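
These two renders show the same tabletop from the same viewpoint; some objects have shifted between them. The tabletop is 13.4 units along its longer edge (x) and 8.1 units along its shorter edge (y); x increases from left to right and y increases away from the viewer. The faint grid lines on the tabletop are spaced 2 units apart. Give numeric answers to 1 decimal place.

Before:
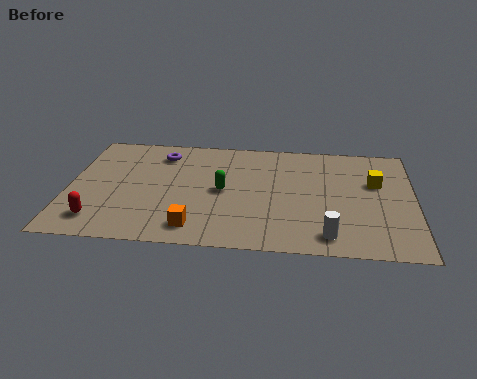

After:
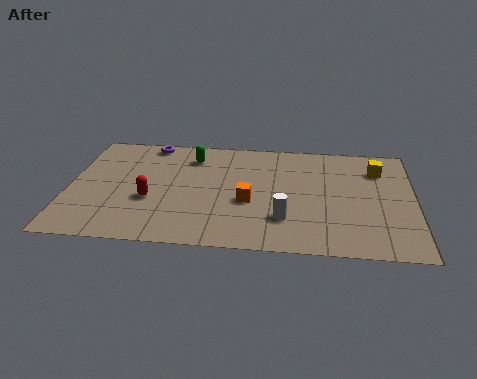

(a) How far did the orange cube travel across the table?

2.8

From (5.0, 1.3) to (7.0, 3.3), the orange cube covered √(2.0² + 2.0²) ≈ 2.8 units.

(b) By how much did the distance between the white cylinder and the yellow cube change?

+1.0

They were about 4.3 units apart before and 5.3 after — 1.0 units further apart.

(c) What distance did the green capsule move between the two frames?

2.7

From (6.0, 4.0) to (4.7, 6.4), the green capsule covered √(1.3² + 2.4²) ≈ 2.7 units.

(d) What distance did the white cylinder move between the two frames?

2.0

The white cylinder moved from about (10.1, 1.2) to (8.4, 2.2), a distance of √(1.7² + 1.0²) ≈ 2.0.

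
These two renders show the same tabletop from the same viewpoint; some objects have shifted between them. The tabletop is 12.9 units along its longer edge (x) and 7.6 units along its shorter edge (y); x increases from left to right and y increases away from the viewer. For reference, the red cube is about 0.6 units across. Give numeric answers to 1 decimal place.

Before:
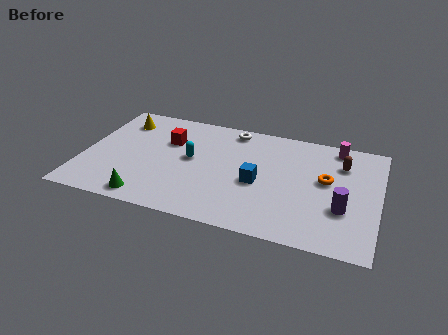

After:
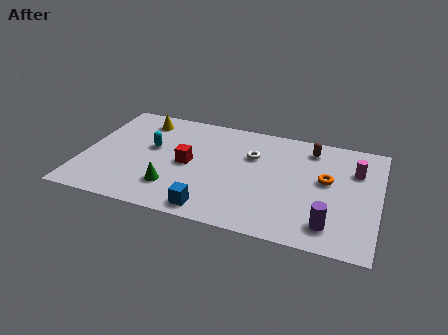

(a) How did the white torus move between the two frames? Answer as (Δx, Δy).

(1.0, -1.6)

From the two frames, the white torus sits at roughly (6.3, 6.7) before and (7.3, 5.1) after.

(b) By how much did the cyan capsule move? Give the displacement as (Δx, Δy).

(-1.8, 0.3)

The cyan capsule started near (4.7, 4.1) and ended near (2.9, 4.4).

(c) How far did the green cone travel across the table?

1.4

The green cone was near (3.1, 0.9) before and (4.1, 1.9) after, so it travelled √(1.0² + 1.0²) ≈ 1.4 units.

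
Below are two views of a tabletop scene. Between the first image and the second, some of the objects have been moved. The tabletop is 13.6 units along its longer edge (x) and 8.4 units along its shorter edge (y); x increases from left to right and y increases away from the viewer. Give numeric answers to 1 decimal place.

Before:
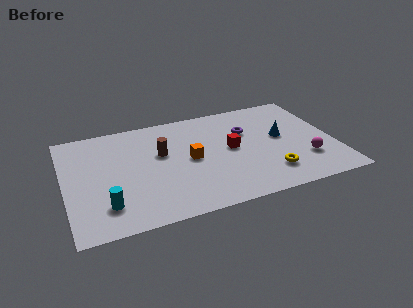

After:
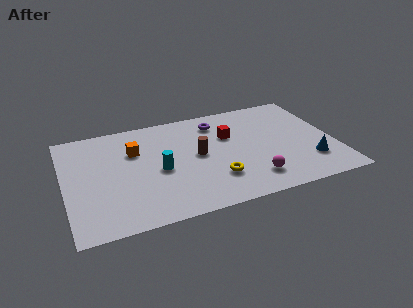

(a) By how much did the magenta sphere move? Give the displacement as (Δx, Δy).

(-2.8, -0.7)

The magenta sphere started near (12.0, 2.4) and ended near (9.2, 1.7).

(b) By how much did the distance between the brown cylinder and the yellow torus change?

-3.9

Before: roughly 6.1 units apart; after: 2.2. That's 3.9 units closer together.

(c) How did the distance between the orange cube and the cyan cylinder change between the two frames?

-2.8

They were about 5.0 units apart before and 2.2 after — 2.8 units closer together.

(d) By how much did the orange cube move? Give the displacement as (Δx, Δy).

(-2.7, 1.5)

From the two frames, the orange cube sits at roughly (6.3, 4.2) before and (3.6, 5.7) after.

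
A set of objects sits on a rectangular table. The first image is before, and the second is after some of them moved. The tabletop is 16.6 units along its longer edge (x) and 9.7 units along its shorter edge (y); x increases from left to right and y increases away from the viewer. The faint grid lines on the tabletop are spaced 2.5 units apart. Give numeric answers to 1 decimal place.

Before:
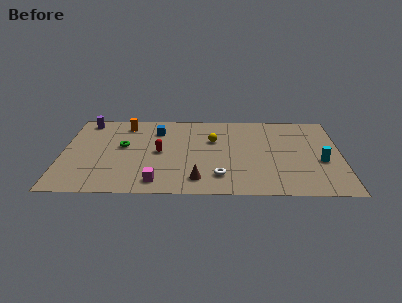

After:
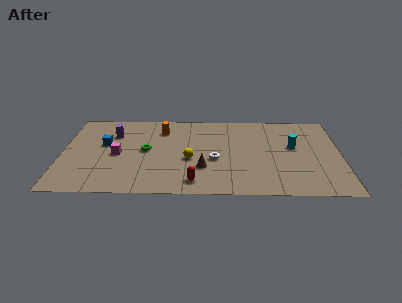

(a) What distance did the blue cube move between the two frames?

3.5

The blue cube moved from about (5.6, 7.4) to (2.5, 5.7), a distance of √(3.1² + 1.7²) ≈ 3.5.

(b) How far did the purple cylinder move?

2.3

From (1.3, 8.5) to (3.0, 6.9), the purple cylinder covered √(1.7² + 1.6²) ≈ 2.3 units.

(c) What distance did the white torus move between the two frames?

1.9

From (9.4, 2.1) to (9.1, 4.0), the white torus covered √(0.3² + 1.9²) ≈ 1.9 units.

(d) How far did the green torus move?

1.5

From (3.6, 5.5) to (5.0, 5.0), the green torus covered √(1.4² + 0.5²) ≈ 1.5 units.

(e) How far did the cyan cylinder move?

2.3

The cyan cylinder was near (15.4, 3.9) before and (13.8, 5.6) after, so it travelled √(1.6² + 1.7²) ≈ 2.3 units.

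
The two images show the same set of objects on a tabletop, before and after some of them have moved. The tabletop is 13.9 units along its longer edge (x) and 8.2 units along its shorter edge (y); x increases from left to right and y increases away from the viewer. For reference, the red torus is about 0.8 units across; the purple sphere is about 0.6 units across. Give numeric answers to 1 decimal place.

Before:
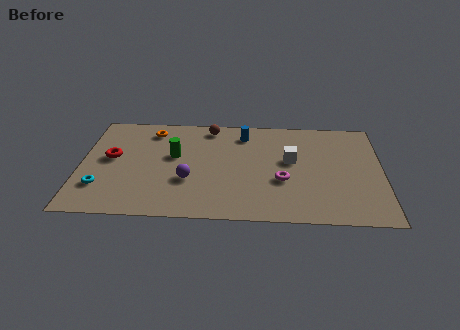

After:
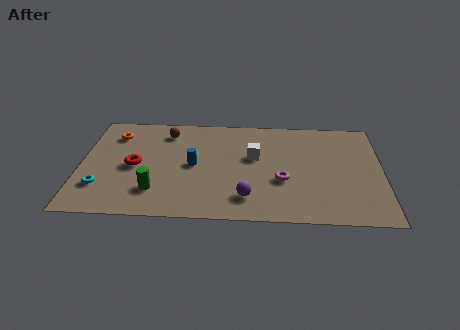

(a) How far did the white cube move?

1.7

The white cube was near (9.7, 4.7) before and (8.0, 4.9) after, so it travelled √(1.7² + 0.2²) ≈ 1.7 units.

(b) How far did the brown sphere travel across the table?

2.1

The brown sphere moved from about (5.9, 7.2) to (3.9, 6.7), a distance of √(2.0² + 0.5²) ≈ 2.1.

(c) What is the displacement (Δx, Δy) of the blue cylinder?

(-2.3, -2.6)

From the two frames, the blue cylinder sits at roughly (7.5, 6.7) before and (5.2, 4.1) after.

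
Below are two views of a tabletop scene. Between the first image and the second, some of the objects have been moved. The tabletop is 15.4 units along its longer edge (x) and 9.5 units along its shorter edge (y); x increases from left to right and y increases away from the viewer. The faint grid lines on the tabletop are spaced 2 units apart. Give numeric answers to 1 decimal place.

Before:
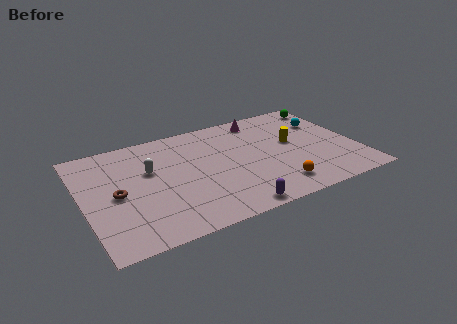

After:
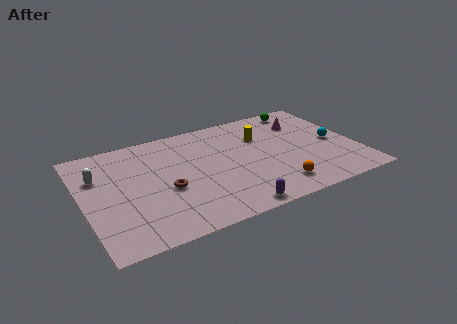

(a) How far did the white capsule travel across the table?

2.9

From (3.8, 5.9) to (1.0, 6.5), the white capsule covered √(2.8² + 0.6²) ≈ 2.9 units.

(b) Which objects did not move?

the purple capsule and the orange sphere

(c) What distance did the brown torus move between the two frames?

2.8

The brown torus was near (1.8, 4.5) before and (4.5, 3.9) after, so it travelled √(2.7² + 0.6²) ≈ 2.8 units.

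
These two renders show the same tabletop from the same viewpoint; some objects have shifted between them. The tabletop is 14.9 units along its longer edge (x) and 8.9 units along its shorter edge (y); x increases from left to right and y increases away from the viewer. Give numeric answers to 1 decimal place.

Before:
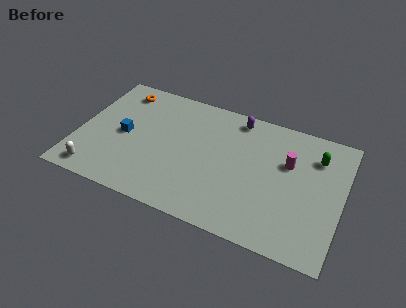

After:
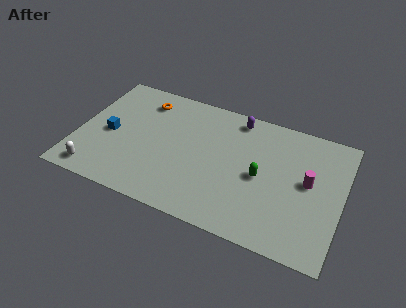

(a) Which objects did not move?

the white capsule and the purple capsule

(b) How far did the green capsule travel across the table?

3.8

From (13.3, 6.7) to (10.4, 4.2), the green capsule covered √(2.9² + 2.5²) ≈ 3.8 units.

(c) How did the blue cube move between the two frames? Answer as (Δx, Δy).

(-0.8, -0.2)

The blue cube started near (2.6, 4.3) and ended near (1.8, 4.1).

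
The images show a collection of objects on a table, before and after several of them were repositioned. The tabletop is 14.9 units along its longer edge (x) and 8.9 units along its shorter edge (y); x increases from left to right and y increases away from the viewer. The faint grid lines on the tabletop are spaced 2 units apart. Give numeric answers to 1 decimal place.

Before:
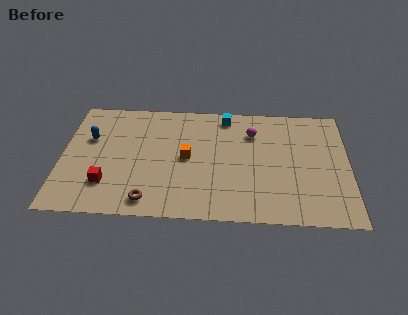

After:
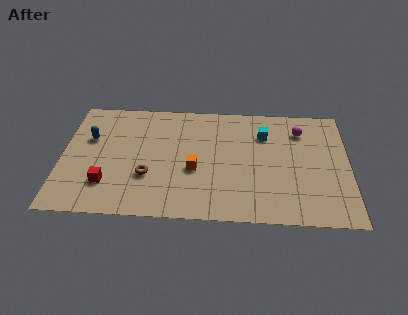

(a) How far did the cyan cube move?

2.4

The cyan cube moved from about (8.5, 7.8) to (10.5, 6.5), a distance of √(2.0² + 1.3²) ≈ 2.4.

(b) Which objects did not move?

the red cube and the blue capsule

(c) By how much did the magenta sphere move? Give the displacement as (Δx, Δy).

(2.5, 0.3)

The magenta sphere was at about (9.9, 6.6) and moved to about (12.4, 6.9).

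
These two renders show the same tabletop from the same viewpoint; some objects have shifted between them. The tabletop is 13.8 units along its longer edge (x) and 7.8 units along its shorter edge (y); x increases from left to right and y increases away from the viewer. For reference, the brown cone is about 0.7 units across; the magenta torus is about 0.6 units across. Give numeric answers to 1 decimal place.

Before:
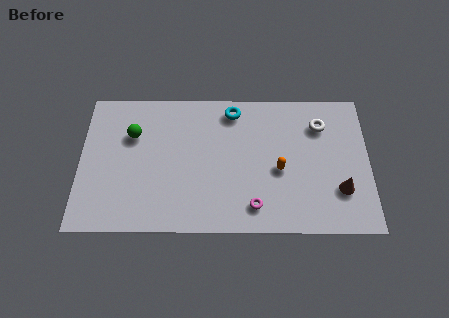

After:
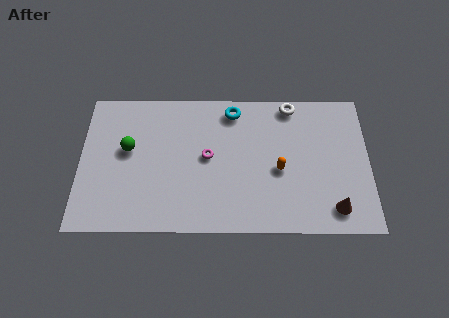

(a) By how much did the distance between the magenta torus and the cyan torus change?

-2.5

Before: roughly 5.4 units apart; after: 2.9. That's 2.5 units closer together.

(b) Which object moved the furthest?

the magenta torus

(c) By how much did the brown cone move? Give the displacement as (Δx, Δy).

(-0.3, -1.0)

From the two frames, the brown cone sits at roughly (12.4, 2.3) before and (12.1, 1.3) after.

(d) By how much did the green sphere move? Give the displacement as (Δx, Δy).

(-0.2, -0.8)

The green sphere started near (2.5, 5.3) and ended near (2.3, 4.5).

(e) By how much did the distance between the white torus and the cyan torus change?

-1.5

Before: roughly 4.3 units apart; after: 2.8. That's 1.5 units closer together.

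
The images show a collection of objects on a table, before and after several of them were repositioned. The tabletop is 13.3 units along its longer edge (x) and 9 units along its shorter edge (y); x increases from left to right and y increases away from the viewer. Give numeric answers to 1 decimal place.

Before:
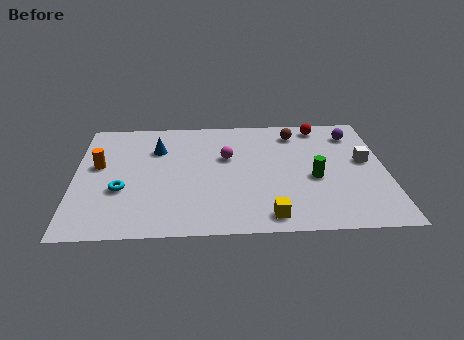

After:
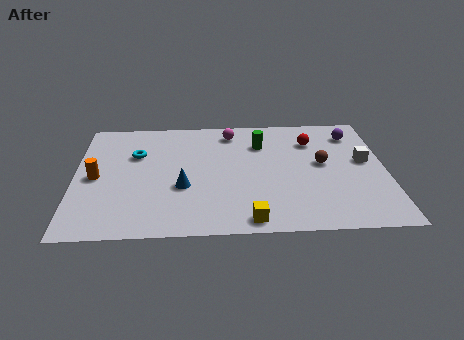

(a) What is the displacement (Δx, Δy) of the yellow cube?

(-0.8, -0.2)

The yellow cube was at about (8.2, 1.1) and moved to about (7.4, 0.9).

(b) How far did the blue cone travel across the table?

3.2

The blue cone moved from about (3.5, 6.4) to (4.6, 3.4), a distance of √(1.1² + 3.0²) ≈ 3.2.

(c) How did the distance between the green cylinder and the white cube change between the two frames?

+2.2

The distance was about 2.5 in the first image and 4.7 in the second, so they moved 2.2 units further apart.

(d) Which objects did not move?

the purple sphere and the white cube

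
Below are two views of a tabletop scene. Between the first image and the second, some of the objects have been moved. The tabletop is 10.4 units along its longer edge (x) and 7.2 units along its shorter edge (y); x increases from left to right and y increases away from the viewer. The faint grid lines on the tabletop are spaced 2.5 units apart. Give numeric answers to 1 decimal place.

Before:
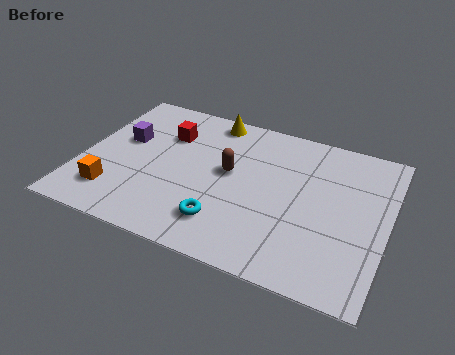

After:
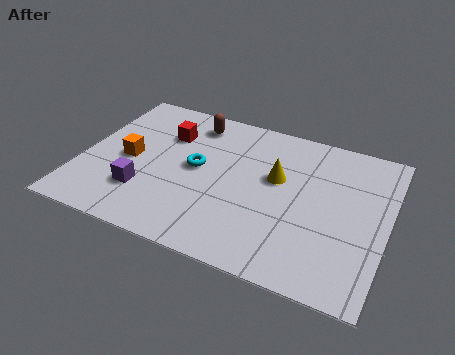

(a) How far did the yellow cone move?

3.3

The yellow cone moved from about (4.1, 6.4) to (6.6, 4.3), a distance of √(2.5² + 2.1²) ≈ 3.3.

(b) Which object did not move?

the red cube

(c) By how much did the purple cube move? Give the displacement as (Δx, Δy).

(1.0, -2.3)

From the two frames, the purple cube sits at roughly (1.3, 4.3) before and (2.3, 2.0) after.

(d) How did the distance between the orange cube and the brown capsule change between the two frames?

-1.2

The distance was about 4.4 in the first image and 3.2 in the second, so they moved 1.2 units closer together.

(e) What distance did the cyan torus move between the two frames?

2.5

The cyan torus was near (5.1, 1.6) before and (3.9, 3.8) after, so it travelled √(1.2² + 2.2²) ≈ 2.5 units.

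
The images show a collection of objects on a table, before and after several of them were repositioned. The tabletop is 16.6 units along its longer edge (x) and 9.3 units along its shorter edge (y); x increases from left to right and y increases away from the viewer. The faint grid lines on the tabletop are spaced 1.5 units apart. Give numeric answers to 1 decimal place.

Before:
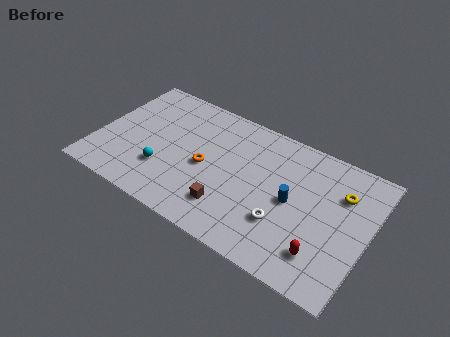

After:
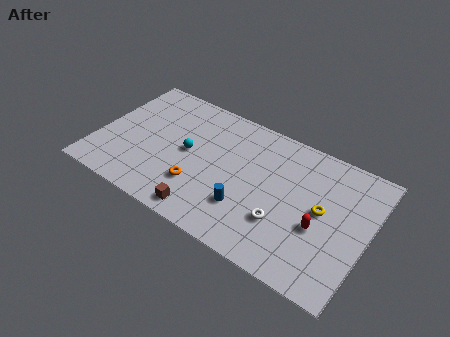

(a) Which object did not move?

the white torus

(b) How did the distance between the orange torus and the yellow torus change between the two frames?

-0.7

They were about 8.3 units apart before and 7.6 after — 0.7 units closer together.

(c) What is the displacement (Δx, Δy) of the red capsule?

(-0.4, 1.6)

The red capsule was at about (14.2, 2.1) and moved to about (13.8, 3.7).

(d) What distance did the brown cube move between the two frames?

1.7

From (8.5, 2.2) to (7.2, 1.1), the brown cube covered √(1.3² + 1.1²) ≈ 1.7 units.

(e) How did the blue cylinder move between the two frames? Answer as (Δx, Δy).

(-2.5, -1.9)

The blue cylinder was at about (12.0, 4.6) and moved to about (9.5, 2.7).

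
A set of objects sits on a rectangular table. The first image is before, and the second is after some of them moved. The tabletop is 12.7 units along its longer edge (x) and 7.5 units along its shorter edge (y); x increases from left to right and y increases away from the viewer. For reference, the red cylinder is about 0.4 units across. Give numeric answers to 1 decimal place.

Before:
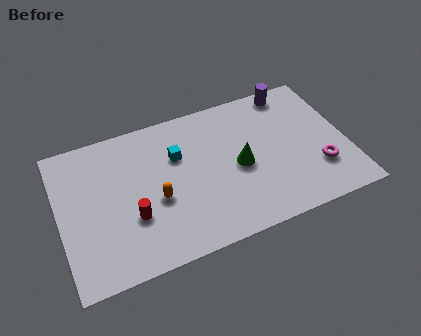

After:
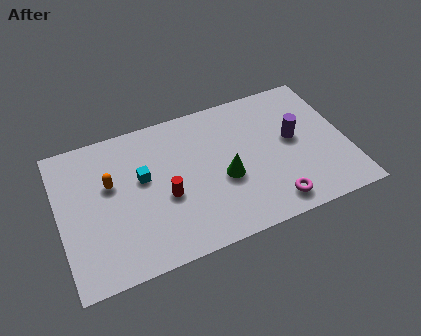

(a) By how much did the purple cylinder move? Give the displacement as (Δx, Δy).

(-0.2, -2.6)

From the two frames, the purple cylinder sits at roughly (10.6, 6.7) before and (10.4, 4.1) after.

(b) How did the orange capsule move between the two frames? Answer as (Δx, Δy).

(-1.9, 1.5)

The orange capsule was at about (4.2, 3.1) and moved to about (2.3, 4.6).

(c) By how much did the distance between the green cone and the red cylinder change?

-2.3

Before: roughly 4.9 units apart; after: 2.6. That's 2.3 units closer together.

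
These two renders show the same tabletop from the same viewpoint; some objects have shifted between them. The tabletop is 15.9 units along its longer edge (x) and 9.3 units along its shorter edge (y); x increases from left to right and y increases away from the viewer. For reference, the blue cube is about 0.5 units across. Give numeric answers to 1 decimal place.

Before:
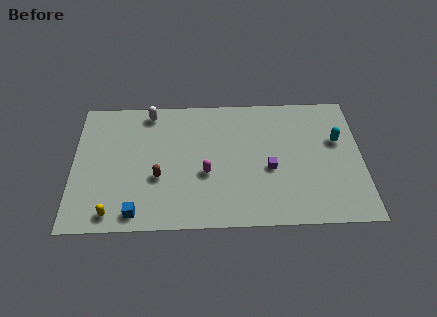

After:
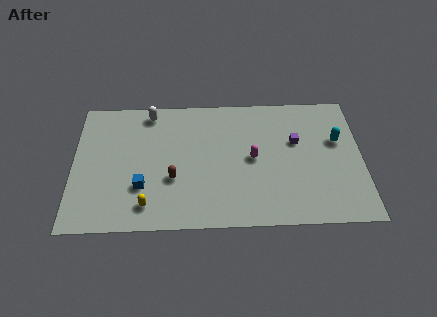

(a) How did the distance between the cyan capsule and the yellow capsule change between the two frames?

-2.0

The distance was about 13.3 in the first image and 11.3 in the second, so they moved 2.0 units closer together.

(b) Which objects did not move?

the cyan capsule and the white capsule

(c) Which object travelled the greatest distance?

the magenta capsule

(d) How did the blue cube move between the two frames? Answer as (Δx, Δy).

(0.3, 1.8)

The blue cube was at about (3.5, 1.1) and moved to about (3.8, 2.9).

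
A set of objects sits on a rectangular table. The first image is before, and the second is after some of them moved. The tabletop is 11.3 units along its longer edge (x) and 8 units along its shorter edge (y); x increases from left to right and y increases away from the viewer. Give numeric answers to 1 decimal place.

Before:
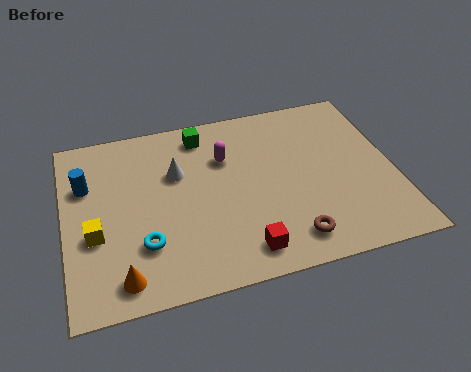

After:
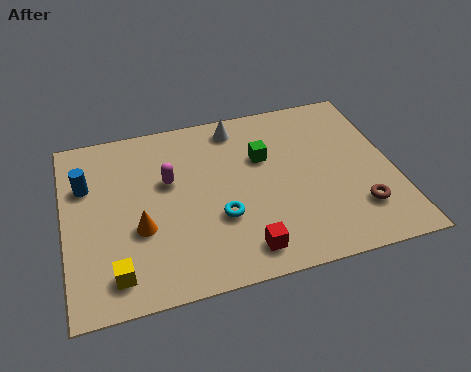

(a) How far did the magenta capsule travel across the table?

2.1

The magenta capsule moved from about (5.6, 5.5) to (3.6, 4.9), a distance of √(2.0² + 0.6²) ≈ 2.1.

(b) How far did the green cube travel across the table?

2.6

The green cube moved from about (4.9, 6.8) to (6.9, 5.2), a distance of √(2.0² + 1.6²) ≈ 2.6.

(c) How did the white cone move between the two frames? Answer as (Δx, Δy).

(2.2, 1.7)

The white cone started near (3.9, 5.2) and ended near (6.1, 6.9).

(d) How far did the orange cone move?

2.0

The orange cone was near (1.8, 1.1) before and (2.5, 3.0) after, so it travelled √(0.7² + 1.9²) ≈ 2.0 units.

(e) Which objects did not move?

the red cube and the blue cylinder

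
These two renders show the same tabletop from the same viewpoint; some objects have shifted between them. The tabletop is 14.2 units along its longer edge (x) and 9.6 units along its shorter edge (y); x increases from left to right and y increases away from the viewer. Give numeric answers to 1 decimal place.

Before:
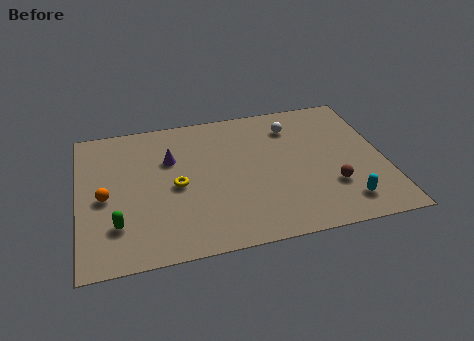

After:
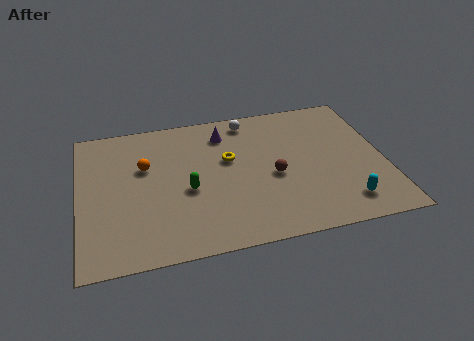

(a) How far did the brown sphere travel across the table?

2.9

The brown sphere moved from about (11.6, 2.9) to (9.0, 4.2), a distance of √(2.6² + 1.3²) ≈ 2.9.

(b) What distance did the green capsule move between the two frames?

3.7

The green capsule moved from about (1.7, 2.5) to (5.0, 4.1), a distance of √(3.3² + 1.6²) ≈ 3.7.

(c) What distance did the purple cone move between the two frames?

2.9

The purple cone moved from about (4.3, 6.4) to (6.9, 7.7), a distance of √(2.6² + 1.3²) ≈ 2.9.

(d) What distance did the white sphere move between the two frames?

2.2

From (10.1, 7.5) to (8.1, 8.4), the white sphere covered √(2.0² + 0.9²) ≈ 2.2 units.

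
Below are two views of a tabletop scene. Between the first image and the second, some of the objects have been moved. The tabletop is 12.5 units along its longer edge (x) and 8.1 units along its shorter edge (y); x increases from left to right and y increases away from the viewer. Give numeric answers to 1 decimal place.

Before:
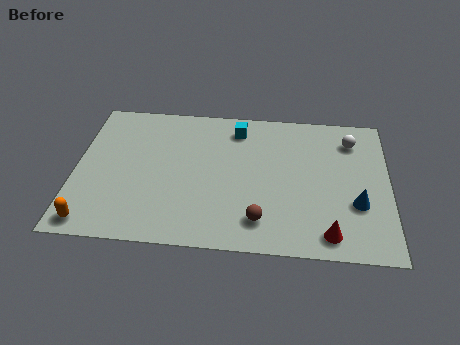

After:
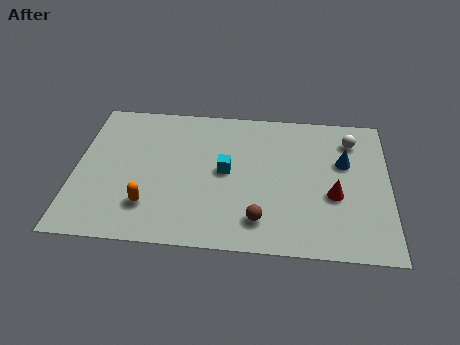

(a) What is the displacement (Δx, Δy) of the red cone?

(0.2, 2.1)

The red cone started near (10.1, 1.1) and ended near (10.3, 3.2).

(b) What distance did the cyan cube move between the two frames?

2.5

From (6.4, 6.7) to (6.0, 4.2), the cyan cube covered √(0.4² + 2.5²) ≈ 2.5 units.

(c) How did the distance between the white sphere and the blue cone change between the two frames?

-2.3

They were about 3.6 units apart before and 1.3 after — 2.3 units closer together.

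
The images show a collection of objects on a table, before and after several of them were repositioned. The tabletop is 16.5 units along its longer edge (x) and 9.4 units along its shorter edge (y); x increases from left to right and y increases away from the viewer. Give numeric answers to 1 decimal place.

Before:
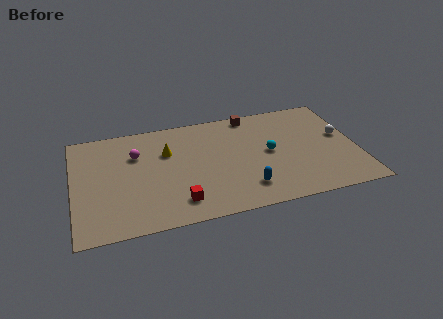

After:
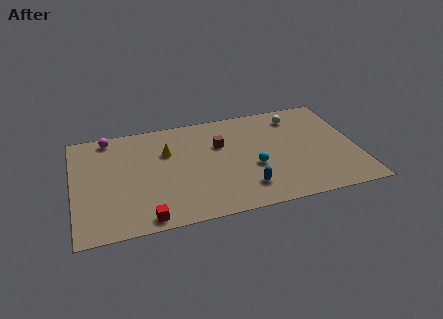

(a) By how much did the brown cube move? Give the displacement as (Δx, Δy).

(-2.0, -2.3)

From the two frames, the brown cube sits at roughly (10.6, 8.5) before and (8.6, 6.2) after.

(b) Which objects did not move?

the blue capsule and the yellow cone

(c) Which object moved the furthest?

the white sphere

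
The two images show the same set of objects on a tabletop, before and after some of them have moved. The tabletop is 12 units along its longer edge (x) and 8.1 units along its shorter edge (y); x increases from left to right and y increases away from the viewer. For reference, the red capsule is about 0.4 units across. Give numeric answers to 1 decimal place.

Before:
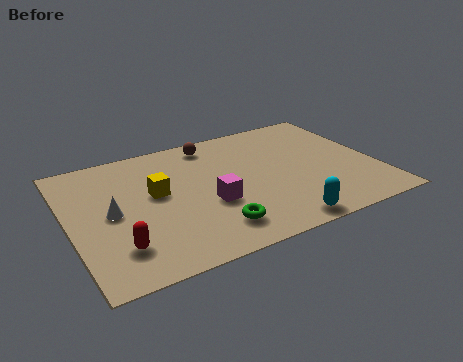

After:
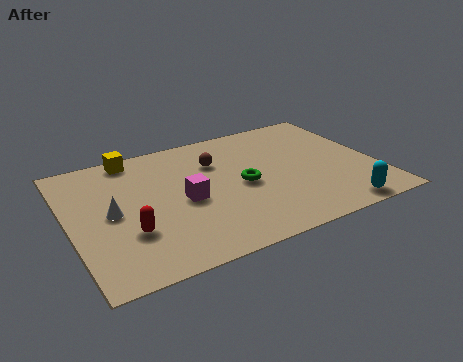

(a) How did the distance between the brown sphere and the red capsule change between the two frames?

-1.8

Before: roughly 6.7 units apart; after: 4.9. That's 1.8 units closer together.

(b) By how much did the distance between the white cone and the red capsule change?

-0.6

They were about 2.1 units apart before and 1.5 after — 0.6 units closer together.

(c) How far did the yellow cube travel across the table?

2.8

The yellow cube was near (3.4, 4.6) before and (2.8, 7.3) after, so it travelled √(0.6² + 2.7²) ≈ 2.8 units.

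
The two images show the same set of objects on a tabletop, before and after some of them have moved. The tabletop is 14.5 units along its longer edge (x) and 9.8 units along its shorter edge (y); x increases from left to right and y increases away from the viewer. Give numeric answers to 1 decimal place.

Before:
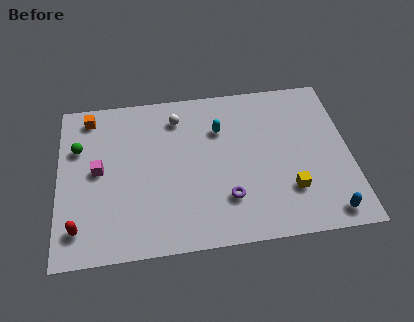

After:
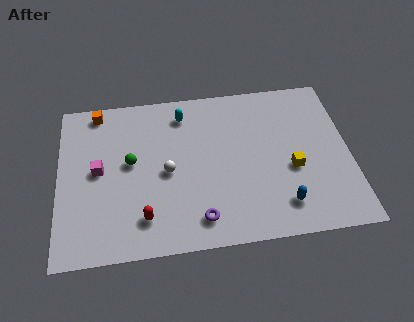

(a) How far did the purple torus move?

1.7

The purple torus moved from about (8.3, 2.6) to (6.9, 1.6), a distance of √(1.4² + 1.0²) ≈ 1.7.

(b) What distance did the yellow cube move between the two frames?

1.3

The yellow cube was near (11.4, 2.7) before and (11.6, 4.0) after, so it travelled √(0.2² + 1.3²) ≈ 1.3 units.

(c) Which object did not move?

the magenta cube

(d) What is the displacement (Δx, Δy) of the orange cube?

(0.4, 0.3)

The orange cube was at about (1.6, 8.5) and moved to about (2.0, 8.8).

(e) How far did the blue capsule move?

2.3

The blue capsule was near (13.2, 1.1) before and (11.0, 1.9) after, so it travelled √(2.2² + 0.8²) ≈ 2.3 units.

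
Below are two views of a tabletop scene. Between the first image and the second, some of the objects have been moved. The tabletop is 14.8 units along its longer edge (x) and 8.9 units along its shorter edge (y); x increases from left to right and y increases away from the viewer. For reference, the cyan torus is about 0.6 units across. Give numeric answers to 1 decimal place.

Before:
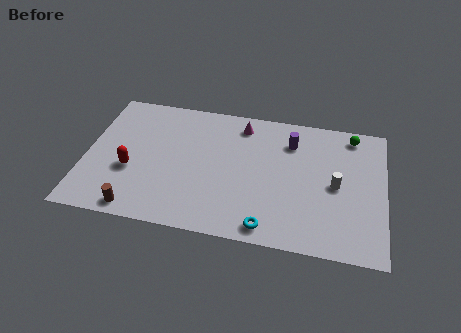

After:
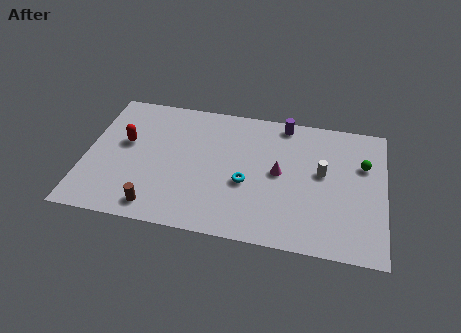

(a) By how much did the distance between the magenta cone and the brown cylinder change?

-1.4

Before: roughly 8.2 units apart; after: 6.8. That's 1.4 units closer together.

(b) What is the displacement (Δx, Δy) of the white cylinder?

(-0.7, 0.7)

The white cylinder started near (12.4, 4.3) and ended near (11.7, 5.0).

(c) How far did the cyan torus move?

2.9

The cyan torus moved from about (9.2, 1.0) to (8.0, 3.6), a distance of √(1.2² + 2.6²) ≈ 2.9.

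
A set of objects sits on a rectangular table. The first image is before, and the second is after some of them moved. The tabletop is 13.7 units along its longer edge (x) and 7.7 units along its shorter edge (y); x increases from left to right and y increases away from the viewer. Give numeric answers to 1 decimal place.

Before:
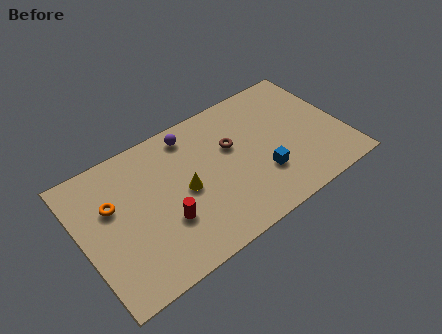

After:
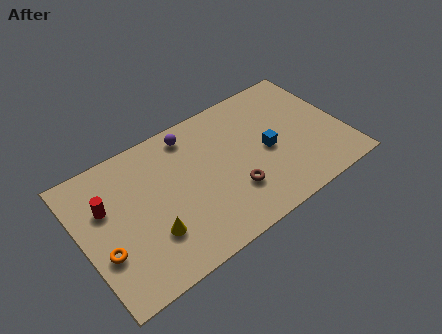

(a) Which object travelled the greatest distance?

the red cylinder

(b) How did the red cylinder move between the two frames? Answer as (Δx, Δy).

(-2.7, 2.4)

From the two frames, the red cylinder sits at roughly (4.1, 2.6) before and (1.4, 5.0) after.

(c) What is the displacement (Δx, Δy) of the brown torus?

(-0.4, -2.5)

From the two frames, the brown torus sits at roughly (8.0, 4.8) before and (7.6, 2.3) after.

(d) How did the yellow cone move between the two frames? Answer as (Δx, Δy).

(-2.0, -1.4)

The yellow cone was at about (5.3, 3.7) and moved to about (3.3, 2.3).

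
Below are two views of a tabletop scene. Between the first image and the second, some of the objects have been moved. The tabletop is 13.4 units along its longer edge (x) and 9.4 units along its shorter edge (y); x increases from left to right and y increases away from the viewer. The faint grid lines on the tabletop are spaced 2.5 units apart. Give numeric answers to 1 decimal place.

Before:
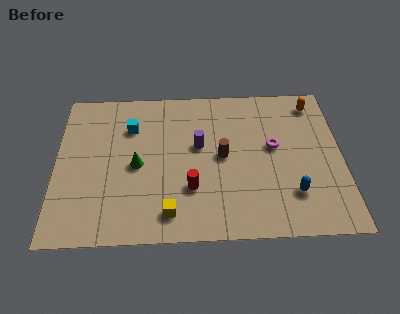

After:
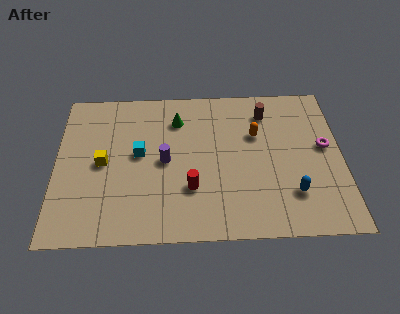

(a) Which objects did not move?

the red cylinder and the blue capsule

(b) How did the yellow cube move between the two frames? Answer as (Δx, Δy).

(-3.1, 3.1)

The yellow cube started near (5.3, 1.5) and ended near (2.2, 4.6).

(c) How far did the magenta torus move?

2.4

The magenta torus was near (10.2, 5.3) before and (12.6, 5.2) after, so it travelled √(2.4² + 0.1²) ≈ 2.4 units.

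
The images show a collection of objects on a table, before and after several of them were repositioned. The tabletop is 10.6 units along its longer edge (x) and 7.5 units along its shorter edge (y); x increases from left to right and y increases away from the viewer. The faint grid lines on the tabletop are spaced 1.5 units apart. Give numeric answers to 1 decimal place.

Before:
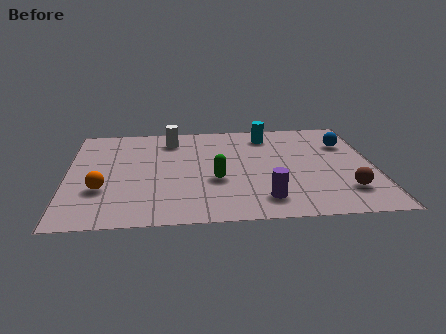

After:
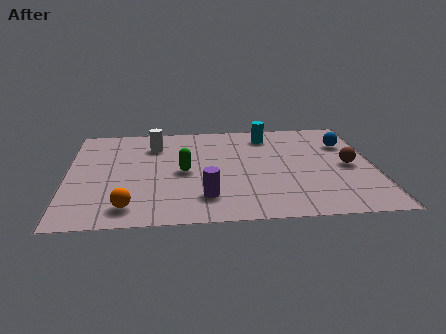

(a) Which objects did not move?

the cyan cylinder and the blue sphere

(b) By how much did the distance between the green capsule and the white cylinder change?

-1.2

They were about 3.5 units apart before and 2.3 after — 1.2 units closer together.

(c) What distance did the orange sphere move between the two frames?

1.6

The orange sphere moved from about (1.2, 2.5) to (2.1, 1.2), a distance of √(0.9² + 1.3²) ≈ 1.6.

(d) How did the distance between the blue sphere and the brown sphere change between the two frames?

-1.8

They were about 3.5 units apart before and 1.7 after — 1.8 units closer together.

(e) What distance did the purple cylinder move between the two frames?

2.0

The purple cylinder moved from about (6.7, 1.4) to (4.7, 1.7), a distance of √(2.0² + 0.3²) ≈ 2.0.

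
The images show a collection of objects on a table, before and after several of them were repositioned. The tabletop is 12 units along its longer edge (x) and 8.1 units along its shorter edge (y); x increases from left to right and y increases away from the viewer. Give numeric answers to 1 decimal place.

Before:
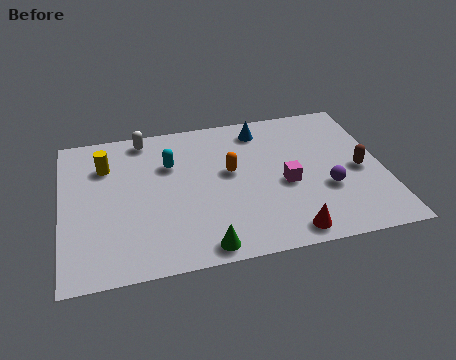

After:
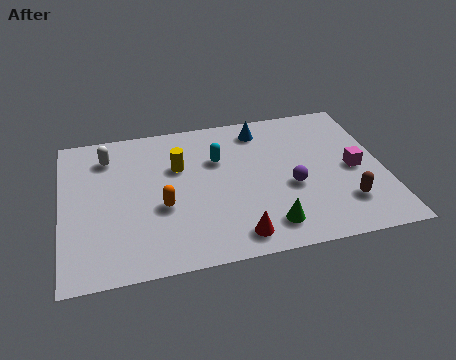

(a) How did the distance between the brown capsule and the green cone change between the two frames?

-3.7

The distance was about 6.7 in the first image and 3.0 in the second, so they moved 3.7 units closer together.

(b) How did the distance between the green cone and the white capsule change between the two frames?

+0.9

They were about 6.7 units apart before and 7.6 after — 0.9 units further apart.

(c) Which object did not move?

the blue cone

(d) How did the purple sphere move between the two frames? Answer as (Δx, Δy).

(-1.3, 0.4)

The purple sphere was at about (9.8, 2.9) and moved to about (8.5, 3.3).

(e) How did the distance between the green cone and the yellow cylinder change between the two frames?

-1.1

The distance was about 6.1 in the first image and 5.0 in the second, so they moved 1.1 units closer together.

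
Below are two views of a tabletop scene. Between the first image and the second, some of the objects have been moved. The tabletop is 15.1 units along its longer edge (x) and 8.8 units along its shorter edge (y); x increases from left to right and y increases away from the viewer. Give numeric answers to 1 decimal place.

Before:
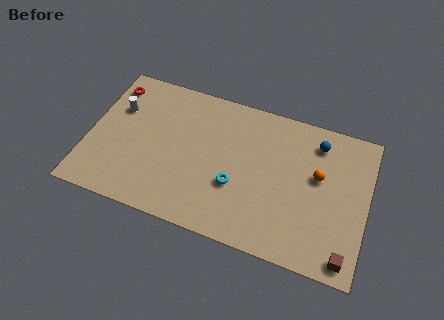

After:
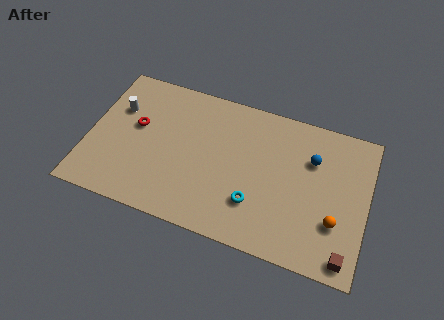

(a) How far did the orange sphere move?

2.6

The orange sphere was near (12.4, 5.2) before and (13.5, 2.8) after, so it travelled √(1.1² + 2.4²) ≈ 2.6 units.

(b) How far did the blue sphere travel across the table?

1.1

From (12.2, 7.2) to (12.0, 6.1), the blue sphere covered √(0.2² + 1.1²) ≈ 1.1 units.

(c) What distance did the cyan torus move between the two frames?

1.3

The cyan torus moved from about (8.1, 3.2) to (9.2, 2.5), a distance of √(1.1² + 0.7²) ≈ 1.3.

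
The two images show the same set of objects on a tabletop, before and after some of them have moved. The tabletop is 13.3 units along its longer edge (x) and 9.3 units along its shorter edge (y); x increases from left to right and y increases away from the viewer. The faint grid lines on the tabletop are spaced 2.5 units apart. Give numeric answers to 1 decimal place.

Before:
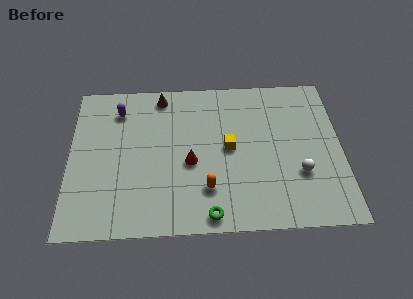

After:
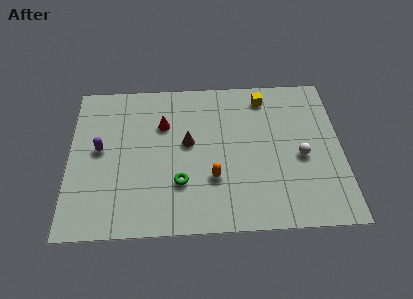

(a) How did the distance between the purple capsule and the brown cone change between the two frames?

+2.1

They were about 2.2 units apart before and 4.3 after — 2.1 units further apart.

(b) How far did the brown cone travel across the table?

3.3

From (4.5, 8.2) to (5.8, 5.2), the brown cone covered √(1.3² + 3.0²) ≈ 3.3 units.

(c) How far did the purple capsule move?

2.6

The purple capsule moved from about (2.4, 7.4) to (1.5, 5.0), a distance of √(0.9² + 2.4²) ≈ 2.6.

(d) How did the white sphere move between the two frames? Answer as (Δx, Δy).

(0.1, 1.0)

The white sphere was at about (11.2, 3.1) and moved to about (11.3, 4.1).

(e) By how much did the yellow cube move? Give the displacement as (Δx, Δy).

(1.8, 3.1)

From the two frames, the yellow cube sits at roughly (7.8, 4.8) before and (9.6, 7.9) after.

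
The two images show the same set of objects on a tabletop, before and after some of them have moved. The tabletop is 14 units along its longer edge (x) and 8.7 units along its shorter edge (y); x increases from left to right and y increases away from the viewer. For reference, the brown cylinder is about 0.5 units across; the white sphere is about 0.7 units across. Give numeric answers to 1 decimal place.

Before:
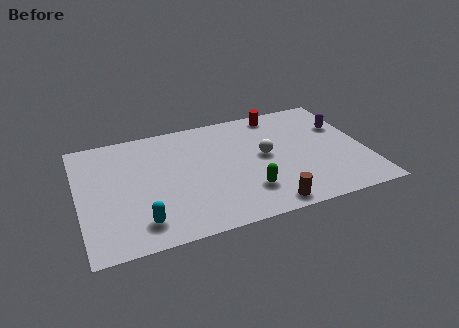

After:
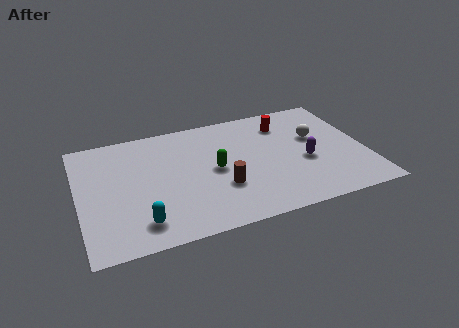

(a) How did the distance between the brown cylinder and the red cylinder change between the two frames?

-1.7

Before: roughly 6.9 units apart; after: 5.2. That's 1.7 units closer together.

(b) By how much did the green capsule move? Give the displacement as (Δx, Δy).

(-1.4, 2.1)

The green capsule was at about (8.0, 2.2) and moved to about (6.6, 4.3).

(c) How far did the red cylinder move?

0.9

The red cylinder moved from about (10.1, 7.7) to (10.3, 6.8), a distance of √(0.2² + 0.9²) ≈ 0.9.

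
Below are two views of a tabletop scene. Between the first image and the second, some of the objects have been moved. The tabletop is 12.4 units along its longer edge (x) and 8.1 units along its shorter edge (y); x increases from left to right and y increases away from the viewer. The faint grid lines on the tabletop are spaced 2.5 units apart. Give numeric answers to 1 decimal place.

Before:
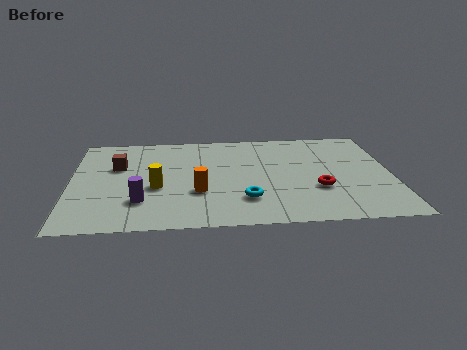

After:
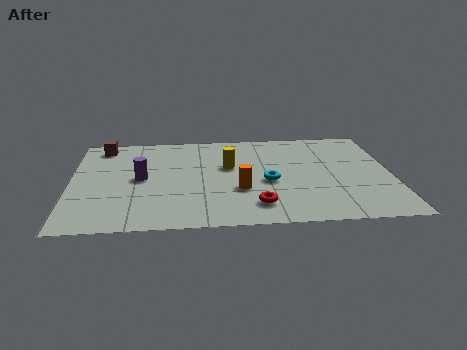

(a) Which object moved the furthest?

the yellow cylinder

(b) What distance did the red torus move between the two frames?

2.7

The red torus was near (9.5, 2.8) before and (7.1, 1.6) after, so it travelled √(2.4² + 1.2²) ≈ 2.7 units.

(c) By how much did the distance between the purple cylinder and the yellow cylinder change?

+2.2

Before: roughly 1.3 units apart; after: 3.5. That's 2.2 units further apart.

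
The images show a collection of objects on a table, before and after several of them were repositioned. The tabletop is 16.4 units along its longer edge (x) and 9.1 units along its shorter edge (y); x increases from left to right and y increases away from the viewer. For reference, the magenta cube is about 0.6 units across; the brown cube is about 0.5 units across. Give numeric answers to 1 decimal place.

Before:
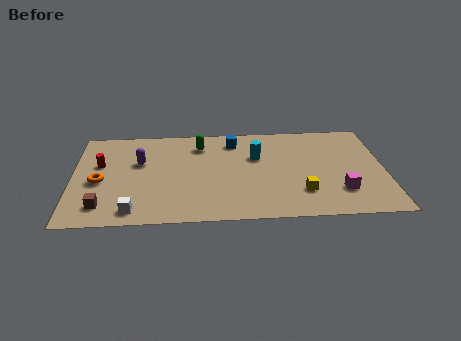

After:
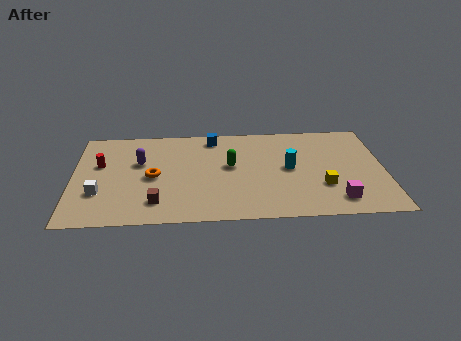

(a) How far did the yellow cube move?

1.2

From (12.0, 2.4) to (13.1, 2.9), the yellow cube covered √(1.1² + 0.5²) ≈ 1.2 units.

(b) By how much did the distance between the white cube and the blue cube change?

-0.4

They were about 8.2 units apart before and 7.8 after — 0.4 units closer together.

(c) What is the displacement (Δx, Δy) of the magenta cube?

(-0.2, -0.8)

The magenta cube was at about (14.0, 2.4) and moved to about (13.8, 1.6).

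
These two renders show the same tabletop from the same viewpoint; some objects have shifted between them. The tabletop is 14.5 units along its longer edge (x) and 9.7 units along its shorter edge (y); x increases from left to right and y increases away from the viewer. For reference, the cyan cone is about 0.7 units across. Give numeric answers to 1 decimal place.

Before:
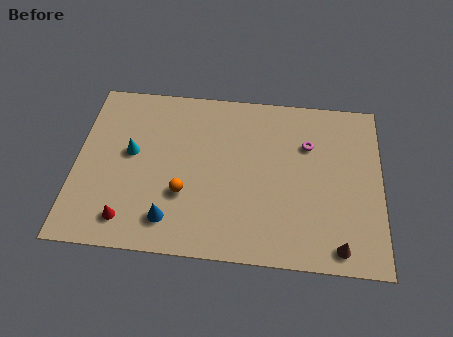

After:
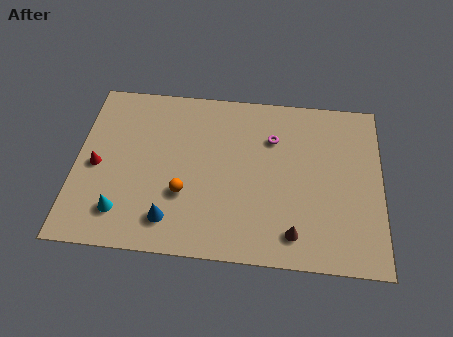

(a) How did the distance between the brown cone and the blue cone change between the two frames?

-2.1

The distance was about 7.9 in the first image and 5.8 in the second, so they moved 2.1 units closer together.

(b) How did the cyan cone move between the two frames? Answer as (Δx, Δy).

(-0.3, -3.4)

The cyan cone was at about (2.6, 5.4) and moved to about (2.3, 2.0).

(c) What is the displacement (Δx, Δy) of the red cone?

(-1.6, 2.9)

The red cone was at about (2.6, 1.6) and moved to about (1.0, 4.5).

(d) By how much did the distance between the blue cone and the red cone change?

+2.5

The distance was about 2.0 in the first image and 4.5 in the second, so they moved 2.5 units further apart.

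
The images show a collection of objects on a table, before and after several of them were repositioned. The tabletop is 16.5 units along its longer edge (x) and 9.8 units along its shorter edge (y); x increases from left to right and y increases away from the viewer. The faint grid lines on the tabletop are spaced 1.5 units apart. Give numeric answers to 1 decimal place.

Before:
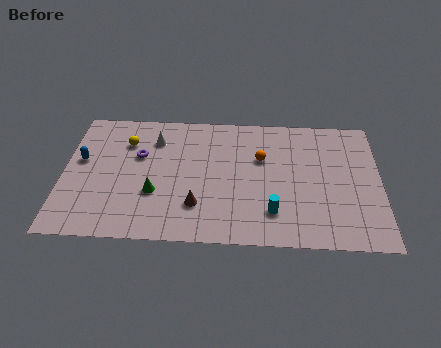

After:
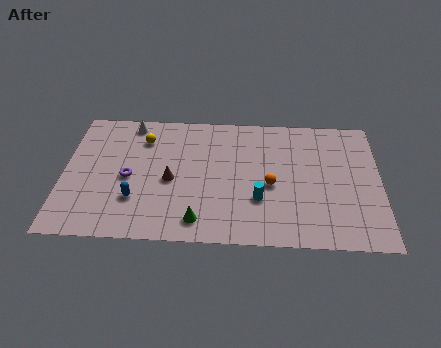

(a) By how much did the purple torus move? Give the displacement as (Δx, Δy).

(-0.5, -1.7)

The purple torus started near (3.9, 6.2) and ended near (3.4, 4.5).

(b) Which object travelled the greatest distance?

the blue capsule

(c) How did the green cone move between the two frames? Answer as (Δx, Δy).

(2.3, -1.9)

From the two frames, the green cone sits at roughly (4.8, 3.4) before and (7.1, 1.5) after.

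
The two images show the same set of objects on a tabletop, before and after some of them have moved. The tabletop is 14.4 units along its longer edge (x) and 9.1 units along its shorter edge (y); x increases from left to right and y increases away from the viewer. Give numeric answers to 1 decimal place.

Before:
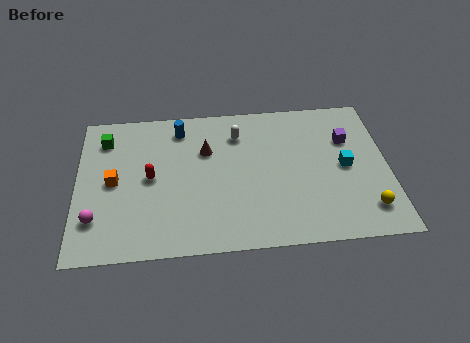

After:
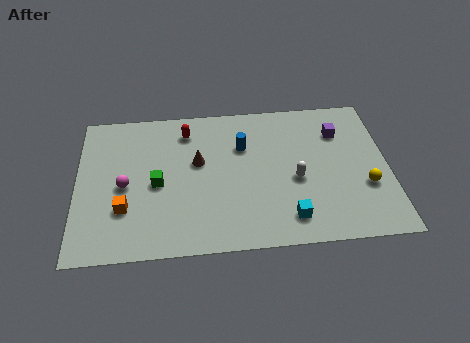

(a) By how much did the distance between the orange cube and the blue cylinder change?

+2.1

The distance was about 4.4 in the first image and 6.5 in the second, so they moved 2.1 units further apart.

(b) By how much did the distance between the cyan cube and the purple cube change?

+4.0

Before: roughly 1.7 units apart; after: 5.7. That's 4.0 units further apart.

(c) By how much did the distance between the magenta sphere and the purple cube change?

-2.0

Before: roughly 12.3 units apart; after: 10.3. That's 2.0 units closer together.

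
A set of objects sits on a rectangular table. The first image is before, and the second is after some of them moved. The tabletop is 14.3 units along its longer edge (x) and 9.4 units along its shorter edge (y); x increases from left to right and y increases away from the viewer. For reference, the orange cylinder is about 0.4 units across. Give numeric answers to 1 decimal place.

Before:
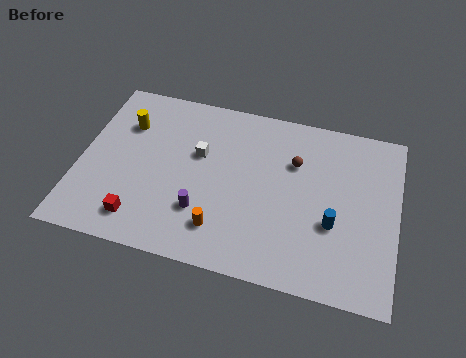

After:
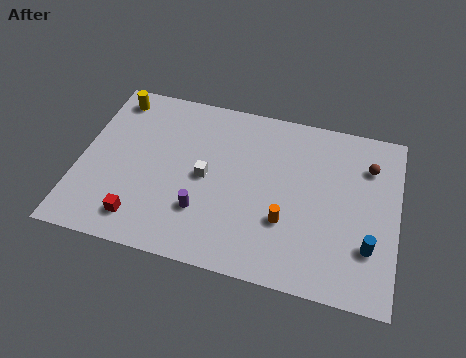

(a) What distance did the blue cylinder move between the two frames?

1.8

The blue cylinder moved from about (11.5, 3.5) to (13.1, 2.7), a distance of √(1.6² + 0.8²) ≈ 1.8.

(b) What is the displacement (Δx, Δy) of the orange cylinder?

(2.8, 1.1)

From the two frames, the orange cylinder sits at roughly (6.6, 2.0) before and (9.4, 3.1) after.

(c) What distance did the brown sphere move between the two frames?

3.4

From (9.6, 6.4) to (12.9, 7.0), the brown sphere covered √(3.3² + 0.6²) ≈ 3.4 units.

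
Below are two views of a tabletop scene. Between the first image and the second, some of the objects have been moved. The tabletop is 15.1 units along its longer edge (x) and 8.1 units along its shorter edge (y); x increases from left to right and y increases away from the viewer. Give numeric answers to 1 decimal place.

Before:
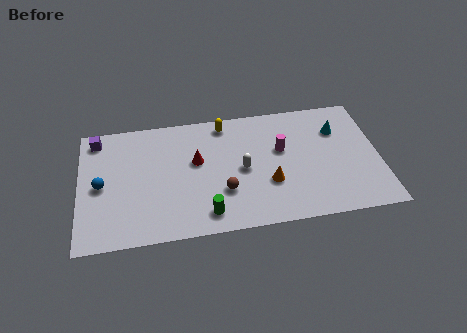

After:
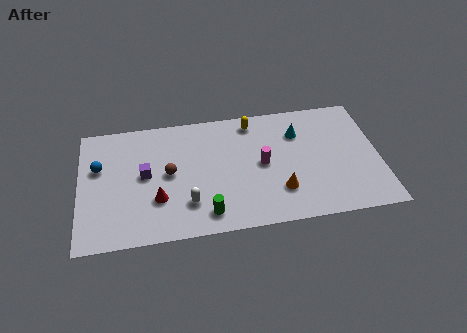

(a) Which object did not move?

the green cylinder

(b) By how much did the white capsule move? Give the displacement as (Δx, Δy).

(-2.8, -1.8)

The white capsule was at about (8.2, 3.9) and moved to about (5.4, 2.1).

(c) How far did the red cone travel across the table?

3.0

The red cone moved from about (5.9, 4.8) to (3.9, 2.6), a distance of √(2.0² + 2.2²) ≈ 3.0.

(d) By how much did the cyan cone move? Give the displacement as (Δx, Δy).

(-2.0, 0.1)

The cyan cone was at about (13.1, 5.8) and moved to about (11.1, 5.9).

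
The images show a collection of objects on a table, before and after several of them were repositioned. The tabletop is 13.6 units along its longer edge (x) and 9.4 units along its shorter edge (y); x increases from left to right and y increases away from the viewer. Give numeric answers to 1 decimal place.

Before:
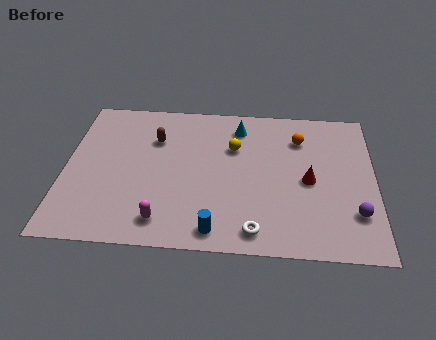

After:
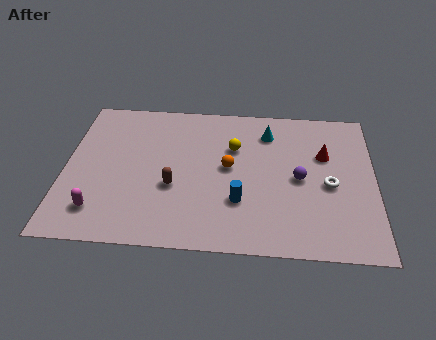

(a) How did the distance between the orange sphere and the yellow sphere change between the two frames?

-1.7

The distance was about 3.0 in the first image and 1.3 in the second, so they moved 1.7 units closer together.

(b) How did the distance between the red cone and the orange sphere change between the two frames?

+1.6

They were about 2.7 units apart before and 4.3 after — 1.6 units further apart.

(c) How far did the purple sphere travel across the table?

3.1

The purple sphere was near (12.7, 2.5) before and (10.3, 4.5) after, so it travelled √(2.4² + 2.0²) ≈ 3.1 units.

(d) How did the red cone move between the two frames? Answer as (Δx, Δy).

(0.7, 1.7)

The red cone started near (10.7, 4.4) and ended near (11.4, 6.1).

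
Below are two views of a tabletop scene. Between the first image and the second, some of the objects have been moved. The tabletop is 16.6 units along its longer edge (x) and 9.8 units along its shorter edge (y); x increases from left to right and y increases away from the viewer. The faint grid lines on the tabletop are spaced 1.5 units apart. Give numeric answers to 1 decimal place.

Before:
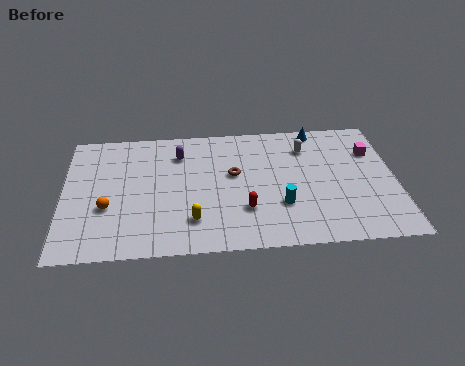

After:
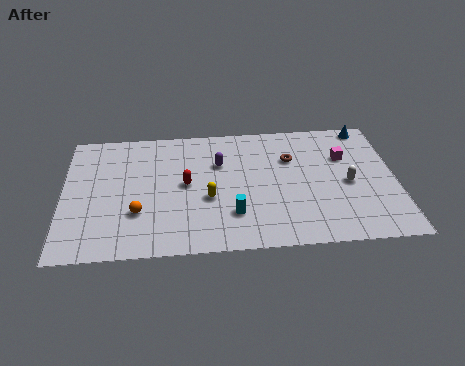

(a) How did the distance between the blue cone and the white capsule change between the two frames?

+3.0

The distance was about 1.5 in the first image and 4.5 in the second, so they moved 3.0 units further apart.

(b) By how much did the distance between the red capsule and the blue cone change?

+2.9

The distance was about 7.1 in the first image and 10.0 in the second, so they moved 2.9 units further apart.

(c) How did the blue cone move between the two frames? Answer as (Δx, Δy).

(2.5, 0.0)

The blue cone started near (12.8, 8.9) and ended near (15.3, 8.9).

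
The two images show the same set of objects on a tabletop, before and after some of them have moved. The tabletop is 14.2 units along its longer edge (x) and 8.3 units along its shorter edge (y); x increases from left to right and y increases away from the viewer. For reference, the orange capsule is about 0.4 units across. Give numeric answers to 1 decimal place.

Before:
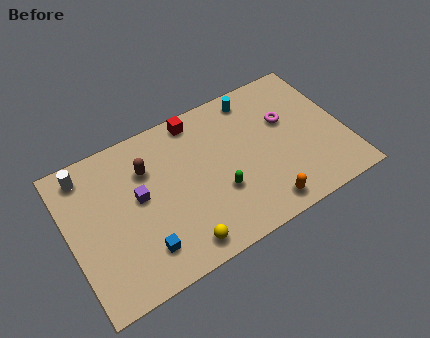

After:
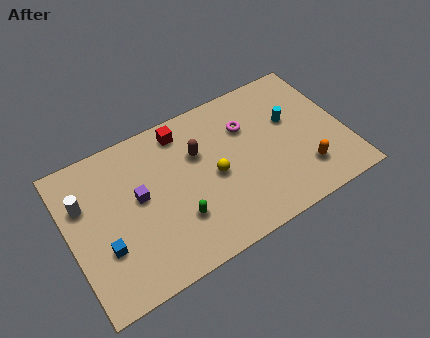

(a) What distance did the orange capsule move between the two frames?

2.5

The orange capsule was near (9.5, 1.1) before and (11.8, 2.0) after, so it travelled √(2.3² + 0.9²) ≈ 2.5 units.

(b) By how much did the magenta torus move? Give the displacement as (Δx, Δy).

(-2.0, 0.6)

The magenta torus started near (11.4, 5.2) and ended near (9.4, 5.8).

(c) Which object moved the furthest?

the yellow sphere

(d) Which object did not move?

the purple cube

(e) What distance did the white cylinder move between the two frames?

1.5

From (1.2, 7.1) to (0.9, 5.6), the white cylinder covered √(0.3² + 1.5²) ≈ 1.5 units.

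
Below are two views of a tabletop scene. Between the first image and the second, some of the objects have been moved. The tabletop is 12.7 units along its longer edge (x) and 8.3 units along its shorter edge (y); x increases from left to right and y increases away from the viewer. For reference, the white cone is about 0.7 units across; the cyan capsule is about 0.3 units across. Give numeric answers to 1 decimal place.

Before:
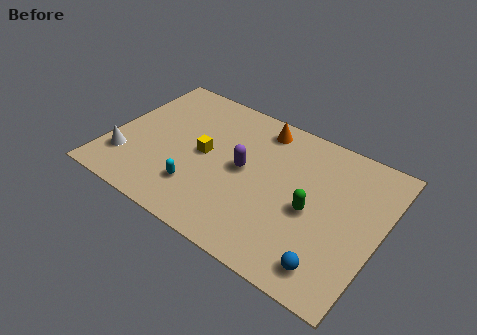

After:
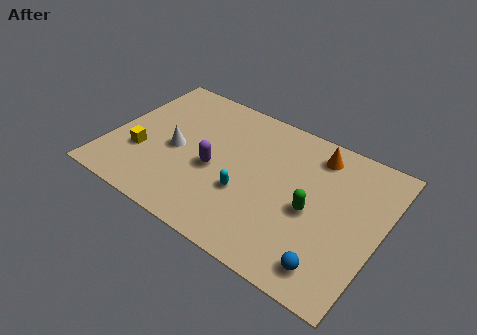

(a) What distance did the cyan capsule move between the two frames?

2.3

The cyan capsule moved from about (4.5, 2.1) to (6.6, 3.0), a distance of √(2.1² + 0.9²) ≈ 2.3.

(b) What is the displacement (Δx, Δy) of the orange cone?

(2.7, -0.2)

The orange cone was at about (6.6, 7.1) and moved to about (9.3, 6.9).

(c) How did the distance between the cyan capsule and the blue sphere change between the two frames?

-1.8

They were about 6.4 units apart before and 4.6 after — 1.8 units closer together.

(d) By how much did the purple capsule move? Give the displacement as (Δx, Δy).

(-1.3, -0.7)

The purple capsule was at about (6.3, 4.3) and moved to about (5.0, 3.6).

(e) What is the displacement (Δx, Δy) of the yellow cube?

(-2.8, -1.4)

From the two frames, the yellow cube sits at roughly (4.4, 4.2) before and (1.6, 2.8) after.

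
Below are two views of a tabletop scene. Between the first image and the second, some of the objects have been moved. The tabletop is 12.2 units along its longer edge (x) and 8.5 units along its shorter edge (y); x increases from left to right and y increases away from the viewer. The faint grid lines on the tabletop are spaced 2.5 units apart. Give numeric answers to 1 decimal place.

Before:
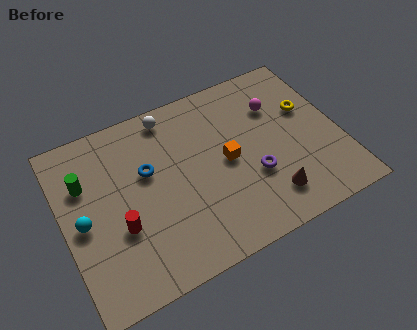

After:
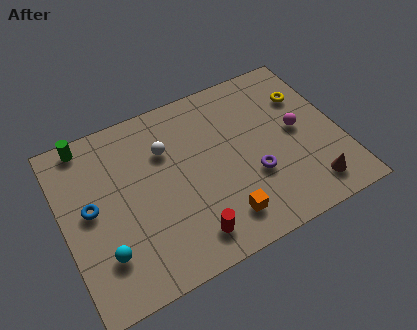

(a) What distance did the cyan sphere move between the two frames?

1.9

From (0.8, 4.0) to (1.5, 2.2), the cyan sphere covered √(0.7² + 1.8²) ≈ 1.9 units.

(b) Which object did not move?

the purple torus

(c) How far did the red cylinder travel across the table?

3.3

From (2.3, 3.1) to (5.1, 1.4), the red cylinder covered √(2.8² + 1.7²) ≈ 3.3 units.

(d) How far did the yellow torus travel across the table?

0.7

The yellow torus moved from about (11.0, 5.3) to (11.0, 6.0), a distance of √(0.0² + 0.7²) ≈ 0.7.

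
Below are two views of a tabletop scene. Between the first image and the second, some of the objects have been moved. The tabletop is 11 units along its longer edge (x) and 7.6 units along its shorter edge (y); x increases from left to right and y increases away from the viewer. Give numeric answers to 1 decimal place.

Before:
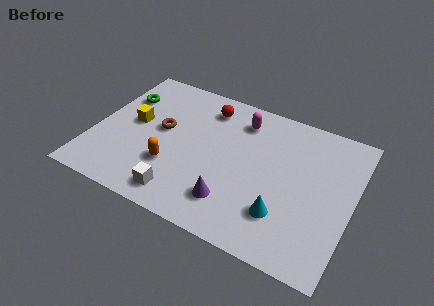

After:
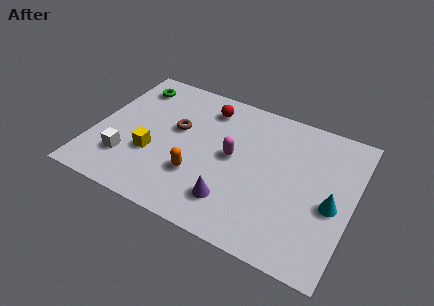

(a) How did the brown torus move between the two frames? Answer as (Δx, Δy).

(0.6, 0.3)

The brown torus was at about (2.8, 4.2) and moved to about (3.4, 4.5).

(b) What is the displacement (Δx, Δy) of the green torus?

(0.3, 0.8)

From the two frames, the green torus sits at roughly (0.9, 5.4) before and (1.2, 6.2) after.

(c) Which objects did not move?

the purple cone and the red sphere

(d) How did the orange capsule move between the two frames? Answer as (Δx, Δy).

(1.1, 0.0)

From the two frames, the orange capsule sits at roughly (3.5, 2.4) before and (4.6, 2.4) after.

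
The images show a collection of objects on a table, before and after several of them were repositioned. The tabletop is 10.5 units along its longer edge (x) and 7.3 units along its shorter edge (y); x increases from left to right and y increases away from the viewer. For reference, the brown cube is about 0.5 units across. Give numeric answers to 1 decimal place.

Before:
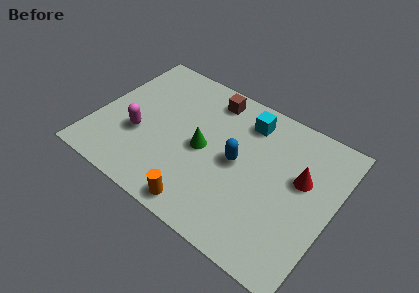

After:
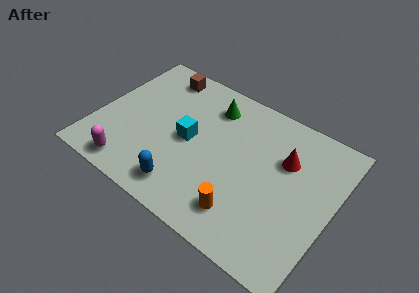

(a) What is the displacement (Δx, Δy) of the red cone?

(-0.8, 0.5)

The red cone started near (9.0, 4.4) and ended near (8.2, 4.9).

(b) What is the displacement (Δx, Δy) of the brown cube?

(-2.4, 0.1)

The brown cube was at about (4.6, 6.2) and moved to about (2.2, 6.3).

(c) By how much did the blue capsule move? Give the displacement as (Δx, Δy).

(-1.9, -2.5)

The blue capsule started near (6.3, 3.7) and ended near (4.4, 1.2).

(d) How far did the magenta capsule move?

1.8

From (2.0, 2.7) to (2.0, 0.9), the magenta capsule covered √(0.0² + 1.8²) ≈ 1.8 units.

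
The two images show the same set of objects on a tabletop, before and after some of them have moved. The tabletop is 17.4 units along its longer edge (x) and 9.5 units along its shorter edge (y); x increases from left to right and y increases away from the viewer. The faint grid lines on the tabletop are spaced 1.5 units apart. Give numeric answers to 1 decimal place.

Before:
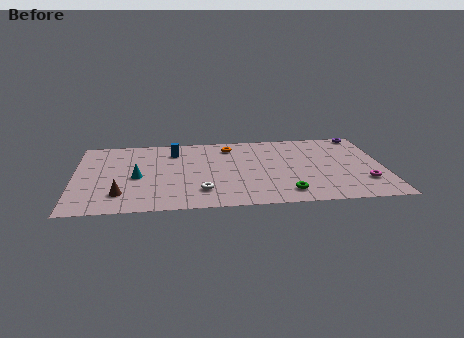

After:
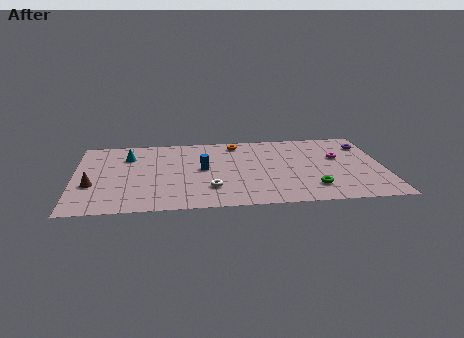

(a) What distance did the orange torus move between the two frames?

0.6

The orange torus moved from about (8.8, 7.8) to (9.2, 8.2), a distance of √(0.4² + 0.4²) ≈ 0.6.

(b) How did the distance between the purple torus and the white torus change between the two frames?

-1.2

Before: roughly 11.3 units apart; after: 10.1. That's 1.2 units closer together.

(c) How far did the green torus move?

1.6

The green torus was near (11.8, 1.6) before and (13.3, 2.1) after, so it travelled √(1.5² + 0.5²) ≈ 1.6 units.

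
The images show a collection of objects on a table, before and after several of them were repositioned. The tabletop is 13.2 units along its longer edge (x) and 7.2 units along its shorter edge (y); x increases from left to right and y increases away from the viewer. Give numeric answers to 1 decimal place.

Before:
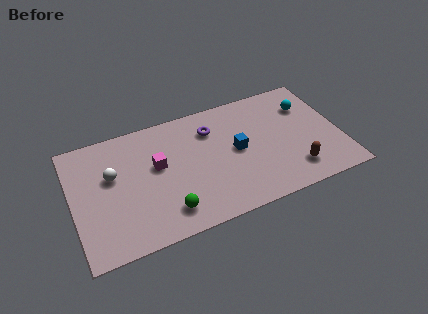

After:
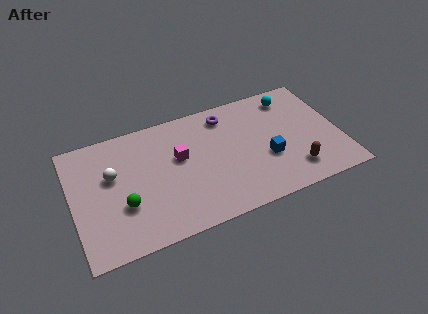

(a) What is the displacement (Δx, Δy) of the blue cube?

(1.4, -1.0)

From the two frames, the blue cube sits at roughly (8.1, 3.7) before and (9.5, 2.7) after.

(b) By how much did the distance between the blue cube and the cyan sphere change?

-0.3

They were about 4.0 units apart before and 3.7 after — 0.3 units closer together.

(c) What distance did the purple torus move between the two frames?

1.0

The purple torus moved from about (7.0, 5.4) to (7.8, 6.0), a distance of √(0.8² + 0.6²) ≈ 1.0.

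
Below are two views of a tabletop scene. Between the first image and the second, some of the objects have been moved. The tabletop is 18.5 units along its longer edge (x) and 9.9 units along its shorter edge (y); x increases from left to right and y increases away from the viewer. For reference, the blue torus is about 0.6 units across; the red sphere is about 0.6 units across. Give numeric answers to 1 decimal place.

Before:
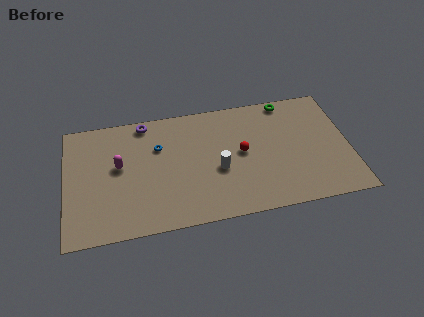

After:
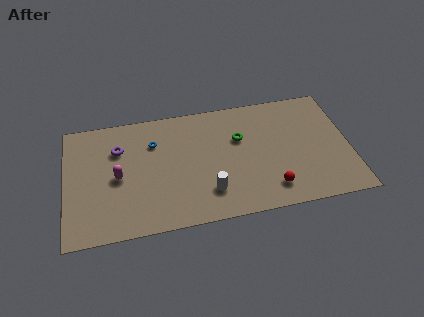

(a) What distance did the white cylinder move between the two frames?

1.8

The white cylinder was near (9.9, 4.1) before and (9.2, 2.4) after, so it travelled √(0.7² + 1.7²) ≈ 1.8 units.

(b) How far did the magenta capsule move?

0.9

The magenta capsule moved from about (3.5, 5.6) to (3.4, 4.7), a distance of √(0.1² + 0.9²) ≈ 0.9.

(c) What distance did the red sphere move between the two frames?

3.7

From (11.5, 5.2) to (13.2, 1.9), the red sphere covered √(1.7² + 3.3²) ≈ 3.7 units.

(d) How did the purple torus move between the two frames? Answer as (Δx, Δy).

(-1.8, -1.9)

The purple torus started near (5.3, 8.9) and ended near (3.5, 7.0).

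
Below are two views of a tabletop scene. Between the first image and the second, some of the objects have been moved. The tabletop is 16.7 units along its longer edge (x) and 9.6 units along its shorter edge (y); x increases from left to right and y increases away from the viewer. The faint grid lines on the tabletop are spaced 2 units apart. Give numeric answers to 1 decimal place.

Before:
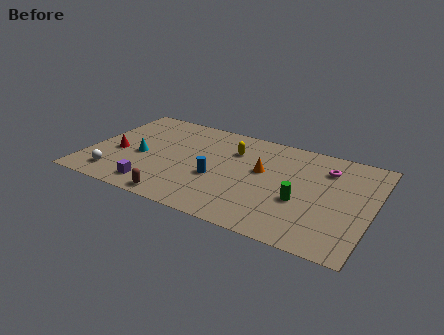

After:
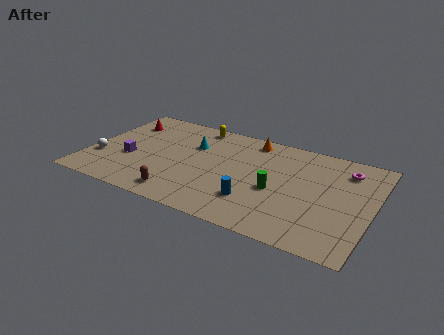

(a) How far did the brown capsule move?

0.5

The brown capsule was near (5.8, 0.9) before and (5.9, 1.4) after, so it travelled √(0.1² + 0.5²) ≈ 0.5 units.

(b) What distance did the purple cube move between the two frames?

2.8

From (4.3, 1.5) to (2.5, 3.7), the purple cube covered √(1.8² + 2.2²) ≈ 2.8 units.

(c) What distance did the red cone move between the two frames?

3.3

From (1.7, 4.0) to (1.5, 7.3), the red cone covered √(0.2² + 3.3²) ≈ 3.3 units.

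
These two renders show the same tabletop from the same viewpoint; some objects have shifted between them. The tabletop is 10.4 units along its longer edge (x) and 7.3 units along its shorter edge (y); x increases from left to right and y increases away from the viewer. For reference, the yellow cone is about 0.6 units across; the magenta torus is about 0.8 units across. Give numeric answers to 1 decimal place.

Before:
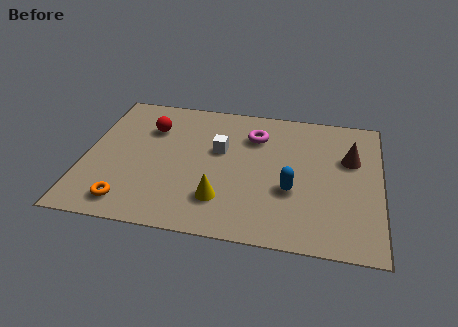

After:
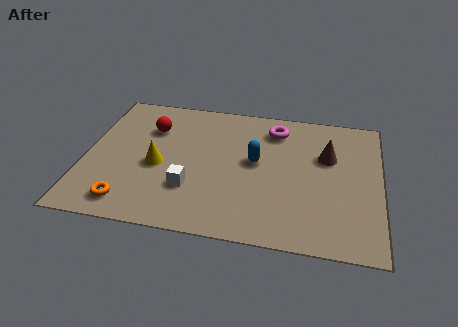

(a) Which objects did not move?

the red sphere and the orange torus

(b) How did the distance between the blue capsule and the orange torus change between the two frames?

-0.6

The distance was about 5.8 in the first image and 5.2 in the second, so they moved 0.6 units closer together.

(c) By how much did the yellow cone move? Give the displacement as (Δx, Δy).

(-2.3, 1.4)

The yellow cone was at about (4.9, 1.8) and moved to about (2.6, 3.2).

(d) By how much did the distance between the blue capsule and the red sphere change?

-1.7

They were about 5.7 units apart before and 4.0 after — 1.7 units closer together.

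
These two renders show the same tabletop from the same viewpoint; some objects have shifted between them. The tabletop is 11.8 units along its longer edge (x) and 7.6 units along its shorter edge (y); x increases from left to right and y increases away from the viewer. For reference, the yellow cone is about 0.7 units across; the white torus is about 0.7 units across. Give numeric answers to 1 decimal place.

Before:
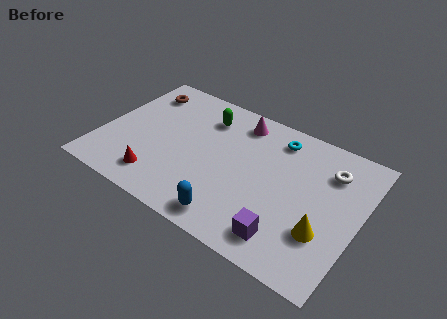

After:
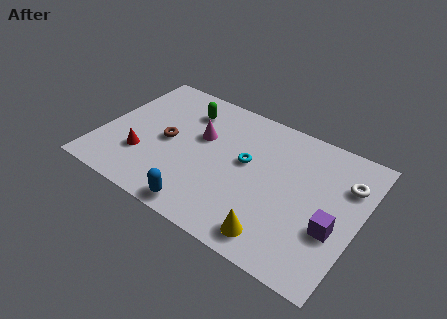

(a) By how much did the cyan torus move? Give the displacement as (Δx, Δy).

(-1.1, -2.0)

The cyan torus was at about (7.7, 6.3) and moved to about (6.6, 4.3).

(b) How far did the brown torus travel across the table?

2.9

The brown torus moved from about (1.3, 6.1) to (3.0, 3.7), a distance of √(1.7² + 2.4²) ≈ 2.9.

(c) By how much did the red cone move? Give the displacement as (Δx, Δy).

(-0.9, 0.9)

The red cone was at about (3.0, 1.4) and moved to about (2.1, 2.3).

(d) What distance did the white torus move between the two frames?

0.9

From (10.2, 5.7) to (11.0, 5.4), the white torus covered √(0.8² + 0.3²) ≈ 0.9 units.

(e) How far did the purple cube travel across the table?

2.4

The purple cube was near (8.9, 1.3) before and (10.8, 2.8) after, so it travelled √(1.9² + 1.5²) ≈ 2.4 units.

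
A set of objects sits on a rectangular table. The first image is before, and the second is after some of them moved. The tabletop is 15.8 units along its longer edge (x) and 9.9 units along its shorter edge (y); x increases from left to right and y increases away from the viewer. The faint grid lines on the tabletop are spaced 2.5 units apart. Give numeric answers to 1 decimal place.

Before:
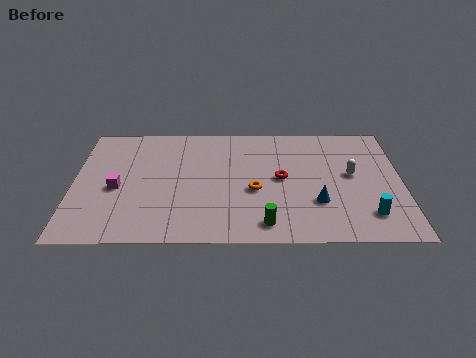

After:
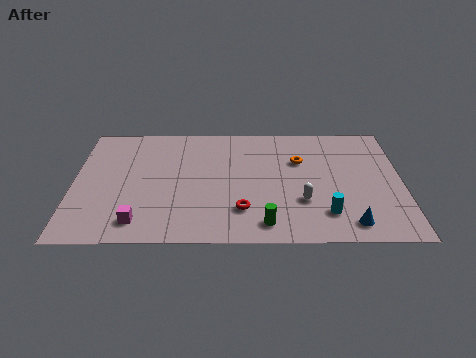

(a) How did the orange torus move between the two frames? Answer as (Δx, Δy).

(2.2, 2.5)

The orange torus was at about (8.7, 4.1) and moved to about (10.9, 6.6).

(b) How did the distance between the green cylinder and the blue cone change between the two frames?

+1.0

They were about 3.0 units apart before and 4.0 after — 1.0 units further apart.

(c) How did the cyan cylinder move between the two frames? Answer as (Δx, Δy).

(-2.0, 0.1)

The cyan cylinder was at about (14.1, 2.1) and moved to about (12.1, 2.2).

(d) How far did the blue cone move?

2.3

The blue cone moved from about (11.7, 3.1) to (13.2, 1.4), a distance of √(1.5² + 1.7²) ≈ 2.3.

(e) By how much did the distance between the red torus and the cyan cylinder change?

-1.1

They were about 5.1 units apart before and 4.0 after — 1.1 units closer together.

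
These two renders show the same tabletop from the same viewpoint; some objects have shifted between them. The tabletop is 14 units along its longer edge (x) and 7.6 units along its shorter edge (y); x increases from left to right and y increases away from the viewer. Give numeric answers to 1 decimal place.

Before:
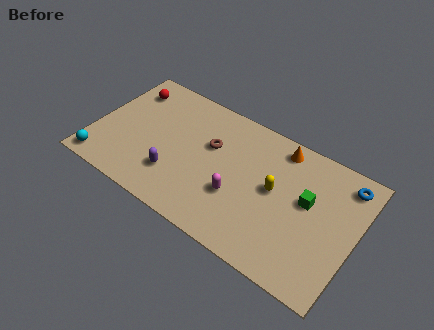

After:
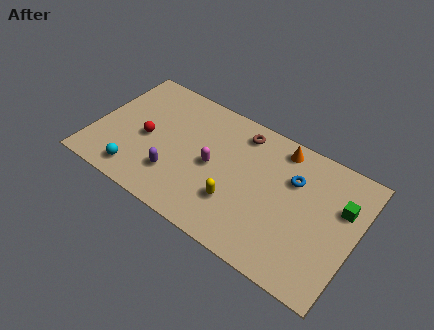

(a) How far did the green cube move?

1.8

The green cube moved from about (11.4, 4.4) to (13.1, 5.0), a distance of √(1.7² + 0.6²) ≈ 1.8.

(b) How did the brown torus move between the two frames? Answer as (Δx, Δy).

(1.4, 1.6)

The brown torus was at about (6.1, 4.8) and moved to about (7.5, 6.4).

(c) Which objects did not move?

the purple capsule and the orange cone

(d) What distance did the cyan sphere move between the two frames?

1.9

From (0.8, 0.9) to (2.7, 1.2), the cyan sphere covered √(1.9² + 0.3²) ≈ 1.9 units.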